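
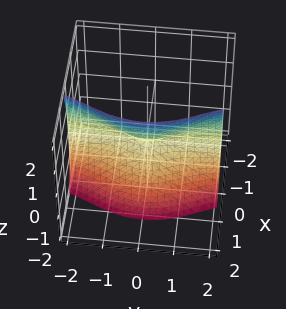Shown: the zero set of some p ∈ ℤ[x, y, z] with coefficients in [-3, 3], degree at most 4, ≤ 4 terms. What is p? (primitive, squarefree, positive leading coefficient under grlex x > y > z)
3*x^3 + 2*x*y^2 - z^2

First, degree: the shape is more complex than any degree-2 surface, so deg p = 3.
Then, from the visible intercepts: it crosses the x-axis at the gridline x = 0; it crosses the z-axis at the gridline z = 0; every point of the y-axis in the box is on the surface.
Finally, solving for integer coefficients yields p as stated.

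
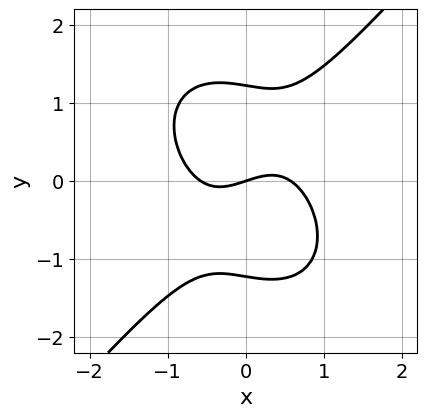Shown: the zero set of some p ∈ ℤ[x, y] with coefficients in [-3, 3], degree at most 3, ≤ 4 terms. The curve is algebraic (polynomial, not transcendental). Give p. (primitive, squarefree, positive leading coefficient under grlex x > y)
3*x^3 - 2*y^3 - x + 3*y

1. deg p = 3. The shape is more complex than any degree-2 curve.
2. From the axis intercepts and sections: it crosses the x-axis at the gridline x = 0; one y-axis crossing is at y = 0.
3. Together with the visible shape, these determine p as stated.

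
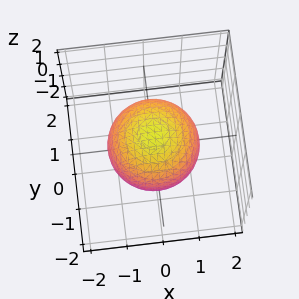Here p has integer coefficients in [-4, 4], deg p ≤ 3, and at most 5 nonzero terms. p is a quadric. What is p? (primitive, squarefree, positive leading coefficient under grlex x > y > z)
(a) Degree: bounded and convex; a quadric, so deg p = 2.
(b) Symmetries: the z ↦ −z reflection is a symmetry, so z appears only in even powers; rotational symmetry about the z-axis ⇒ p depends on x, y only through x² + y².
(c) From the axis intercepts and sections: a circular section at z = 0 has radius between 1 and 2.
(d) The integer polynomial consistent with all of this is the stated p.

2*x^2 + 2*y^2 + 2*z^2 - 3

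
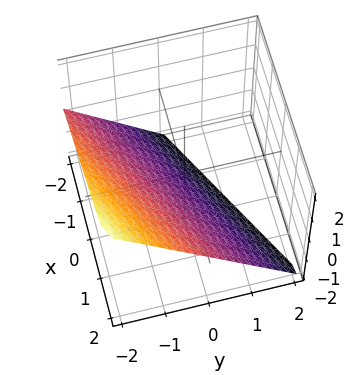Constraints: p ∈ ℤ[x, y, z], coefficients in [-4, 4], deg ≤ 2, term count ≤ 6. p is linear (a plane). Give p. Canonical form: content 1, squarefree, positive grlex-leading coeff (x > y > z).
1. Degree: the surface is flat (a plane), so deg p = 1.
2. Observable constraints: it meets the y-axis at y = -1 (among the integer gridlines); one z-axis crossing is at z = -1.
3. Putting this together gives p. Check: (2, 0, 0) on the x-axis lies on the surface, and p(2, 0, 0) = 0. ✓

x - 2*y - 2*z - 2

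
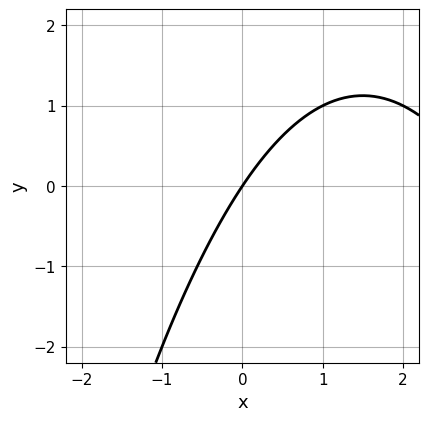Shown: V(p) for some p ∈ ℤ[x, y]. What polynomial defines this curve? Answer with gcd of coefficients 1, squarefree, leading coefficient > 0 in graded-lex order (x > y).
(a) The degree is 2 — no degree-1 curve has this shape.
(b) From the axis intercepts and sections: it crosses the y-axis at the gridline y = 0; it meets the x-axis at x = 0 (among the integer gridlines).
(c) Matching integer coefficients to the picture gives p.

x^2 - 3*x + 2*y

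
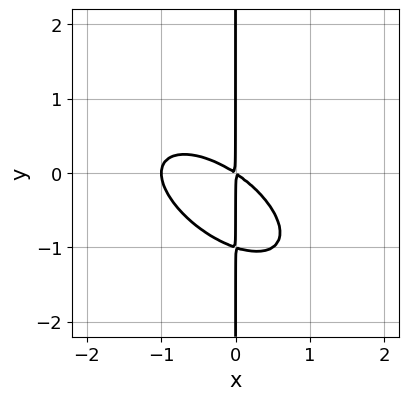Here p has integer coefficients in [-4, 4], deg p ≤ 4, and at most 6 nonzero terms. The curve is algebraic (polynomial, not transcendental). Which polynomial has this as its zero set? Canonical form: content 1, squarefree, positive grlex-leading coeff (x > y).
First, the degree is 3 — a generic line meets the curve in up to 3 points.
Next, reading off the gridlines: the visible y-axis segment lies entirely on the curve; it crosses the x-axis at the gridline x = -1.
Finally, assembling these constraints gives the stated polynomial.

2*x^3 + 3*x^2*y + 3*x*y^2 + 2*x^2 + 3*x*y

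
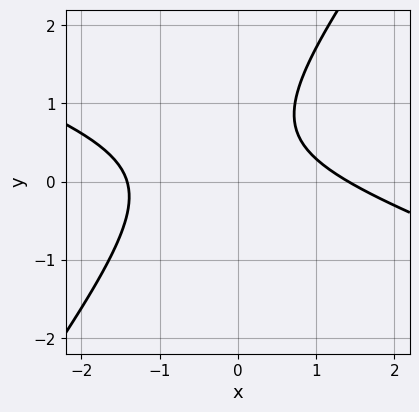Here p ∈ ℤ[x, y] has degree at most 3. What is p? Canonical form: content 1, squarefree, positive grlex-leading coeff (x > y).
deg p = 2.
From the axis intercepts and sections: no y-intercept at any integer in the box.
Together with the visible shape, these determine p as stated.

x^2 + 2*x*y - 2*y^2 + 2*y - 2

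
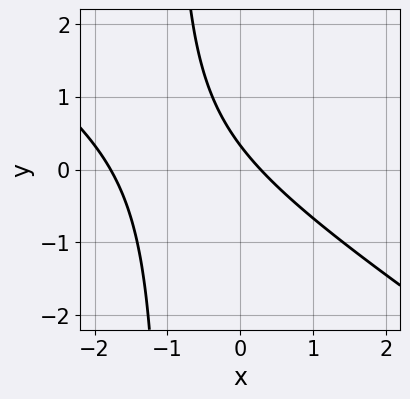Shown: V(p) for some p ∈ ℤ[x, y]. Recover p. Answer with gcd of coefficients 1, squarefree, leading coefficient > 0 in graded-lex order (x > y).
2*x^2 + 3*x*y + 3*x + 3*y - 1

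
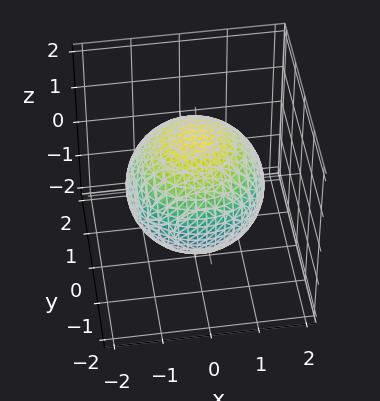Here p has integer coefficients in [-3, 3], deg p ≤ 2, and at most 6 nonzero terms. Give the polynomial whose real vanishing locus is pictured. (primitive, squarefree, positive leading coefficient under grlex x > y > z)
x^2 + y^2 + z^2 - 2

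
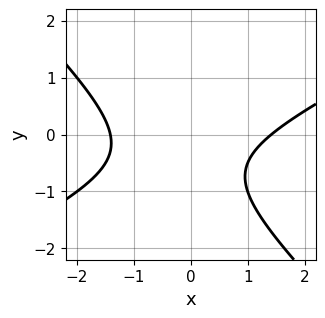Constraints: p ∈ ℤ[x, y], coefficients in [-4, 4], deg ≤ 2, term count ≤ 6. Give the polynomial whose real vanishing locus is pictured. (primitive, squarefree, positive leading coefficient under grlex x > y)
deg p = 2. No degree-1 curve has this shape.
Against the integer gridlines: the curve avoids every integer y-axis point in the box.
Fitting integer coefficients to these (and the overall shape) gives p.

x^2 - x*y - 2*y^2 - 2*y - 2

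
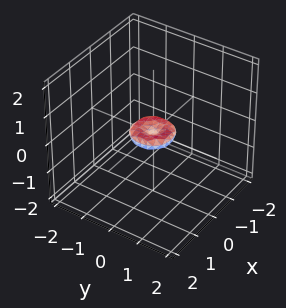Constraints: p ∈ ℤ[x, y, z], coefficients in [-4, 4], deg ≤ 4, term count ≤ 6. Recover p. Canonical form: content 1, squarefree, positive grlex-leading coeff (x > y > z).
2*x^4 + 4*x^2*y^2 + 2*y^4 - x^2 - y^2 + 3*z^2

Degree: no degree-3 surface has this shape, so deg p = 4.
By symmetry, every cross-section ⟂ z is a circle, so x, y appear only via x² + y².
Against the integer gridlines: it meets the x-axis at x = 0 (among the integer gridlines); one z-axis crossing is at z = 0; one y-axis crossing is at y = 0; a circular section at z = 0 has radius between 0 and 1.
Assembling these constraints gives the stated polynomial.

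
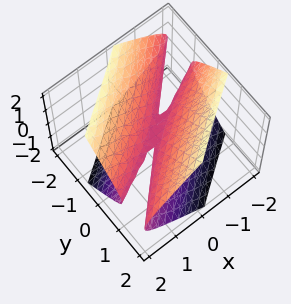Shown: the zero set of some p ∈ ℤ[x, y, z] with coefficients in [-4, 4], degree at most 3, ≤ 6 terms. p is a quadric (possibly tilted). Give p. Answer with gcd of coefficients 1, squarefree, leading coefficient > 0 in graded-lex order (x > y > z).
x^2 - 3*x*y + 2*y^2 - 2*z^2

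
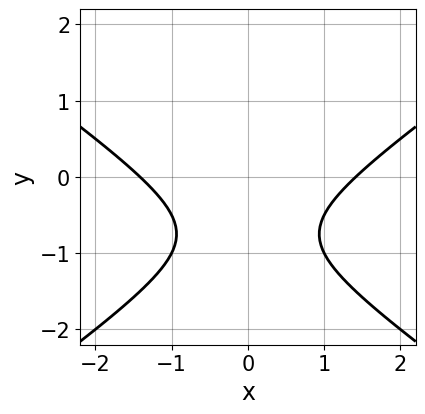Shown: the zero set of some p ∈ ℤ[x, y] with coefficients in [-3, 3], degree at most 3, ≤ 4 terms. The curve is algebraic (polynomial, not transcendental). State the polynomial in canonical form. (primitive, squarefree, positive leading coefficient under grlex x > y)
x^2 - 2*y^2 - 3*y - 2

First, deg p = 2. No degree-1 curve has this shape.
Then, symmetries: the x ↦ −x reflection is a symmetry, so x appears only in even powers.
Then, from the axis intercepts and sections: it misses every integer gridline on the y-axis.
Finally, solving for integer coefficients yields p as stated.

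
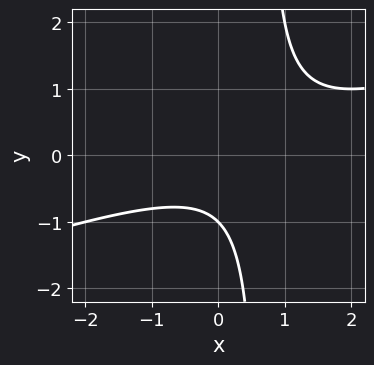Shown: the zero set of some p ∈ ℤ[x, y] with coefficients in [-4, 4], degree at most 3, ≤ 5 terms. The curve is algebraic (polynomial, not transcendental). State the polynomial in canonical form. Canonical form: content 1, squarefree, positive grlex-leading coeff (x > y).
x^2 - 3*x*y - x + 2*y + 2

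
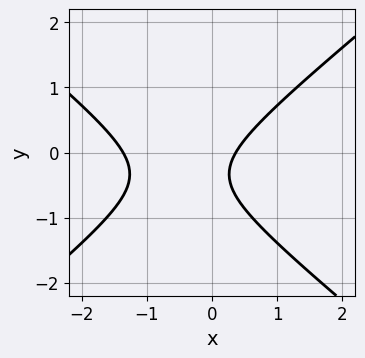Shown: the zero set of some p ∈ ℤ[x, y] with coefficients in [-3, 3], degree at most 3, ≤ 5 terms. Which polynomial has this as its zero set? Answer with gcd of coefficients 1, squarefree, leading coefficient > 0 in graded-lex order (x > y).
2*x^2 - 3*y^2 + 2*x - 2*y - 1

(a) deg p = 2.
(b) From the visible intercepts: no y-intercept at any integer in the box.
(c) Matching integer coefficients to the picture gives p.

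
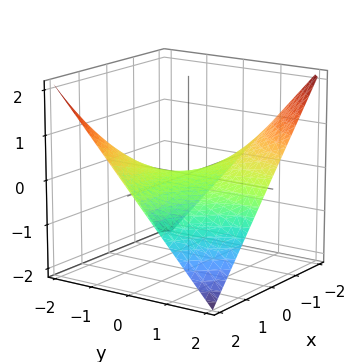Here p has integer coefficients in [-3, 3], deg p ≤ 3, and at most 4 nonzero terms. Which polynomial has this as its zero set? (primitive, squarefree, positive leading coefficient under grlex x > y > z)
(a) deg p = 2. A saddle surface; a quadric.
(b) From the axis intercepts and sections: the visible y-axis segment lies entirely on the surface; the visible x-axis segment lies entirely on the surface.
(c) The integer polynomial consistent with all of this is the stated p.

x*y + 2*z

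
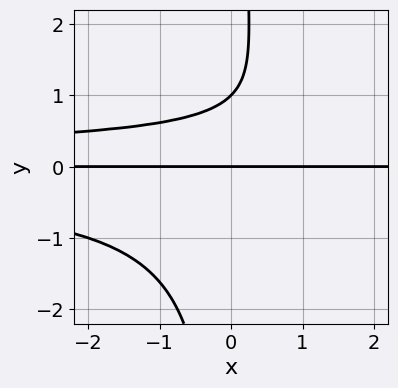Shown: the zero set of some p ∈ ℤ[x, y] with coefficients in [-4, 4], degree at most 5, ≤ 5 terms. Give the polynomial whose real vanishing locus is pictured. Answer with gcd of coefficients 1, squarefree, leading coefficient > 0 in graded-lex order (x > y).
x*y^3 - y^2 + y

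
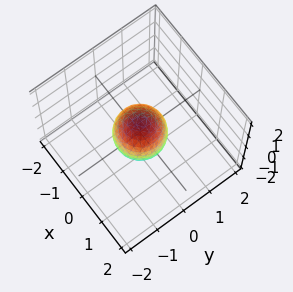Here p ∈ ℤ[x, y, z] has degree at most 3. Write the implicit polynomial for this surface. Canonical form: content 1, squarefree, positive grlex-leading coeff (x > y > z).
1. Degree: a generic line meets the surface in up to 2 points, so deg p = 2.
2. Symmetries: the z-axis is an axis of rotation, so x and y enter only as x² + y².
3. Checking where it meets the axes: a circular section at z = 0 has radius between 0 and 1; the z-axis gridline crossings are at z ∈ {-1, 1}.
4. Fitting integer coefficients to these (and the overall shape) gives p.

3*x^2 + 3*y^2 + 2*z^2 - 2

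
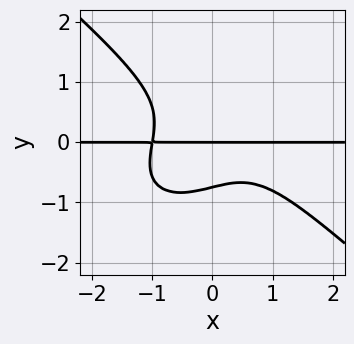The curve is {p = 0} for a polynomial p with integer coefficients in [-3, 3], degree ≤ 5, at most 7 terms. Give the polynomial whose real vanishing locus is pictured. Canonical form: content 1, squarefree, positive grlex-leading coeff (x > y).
2*x^3*y + 3*y^4 + 2*x*y^2 + y^2 + 2*y

The degree is 4 — the shape is more complex than any degree-3 curve.
From the axis intercepts and sections: every point of the x-axis in the box is on the curve; one y-axis crossing is at y = 0.
These observations pin down the coefficients.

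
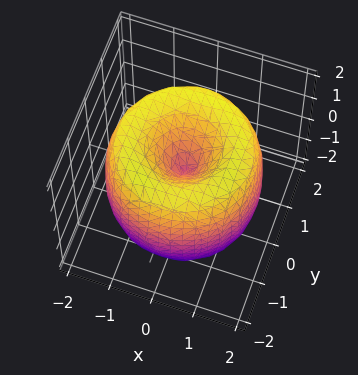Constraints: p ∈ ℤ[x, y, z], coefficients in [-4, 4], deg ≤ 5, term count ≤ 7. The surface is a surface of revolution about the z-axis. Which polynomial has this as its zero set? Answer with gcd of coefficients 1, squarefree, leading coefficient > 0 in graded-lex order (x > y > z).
x^4 + 2*x^2*y^2 + y^4 - 3*x^2 - 3*y^2 + z^2

First, deg p = 4. No degree-3 surface has this shape.
Next, by symmetry, every cross-section ⟂ z is a circle, so x, y appear only via x² + y².
Next, checking where it meets the axes: one x-axis crossing is at x = 0; it meets the y-axis at y = 0 (among the integer gridlines).
Finally, solving for integer coefficients yields p as stated.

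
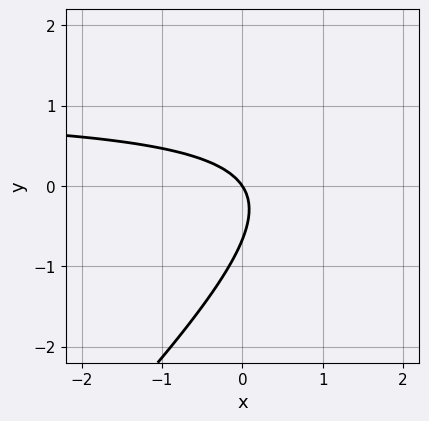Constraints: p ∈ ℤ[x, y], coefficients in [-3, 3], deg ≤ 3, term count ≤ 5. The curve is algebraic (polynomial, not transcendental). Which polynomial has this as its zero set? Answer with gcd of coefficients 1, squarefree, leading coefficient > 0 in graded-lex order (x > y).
3*x*y - 3*y^2 - 3*x - 2*y

(a) Degree: the shape is more complex than any degree-1 curve, so deg p = 2.
(b) Reading off the gridlines: it crosses the x-axis at the gridline x = 0; one y-axis crossing is at y = 0.
(c) Assembling these constraints gives the stated polynomial.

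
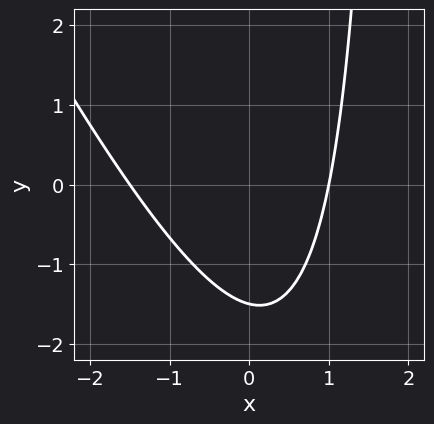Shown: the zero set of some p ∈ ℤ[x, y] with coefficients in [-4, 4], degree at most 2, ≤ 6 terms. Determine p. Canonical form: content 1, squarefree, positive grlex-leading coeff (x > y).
2*x^2 + x*y + x - 2*y - 3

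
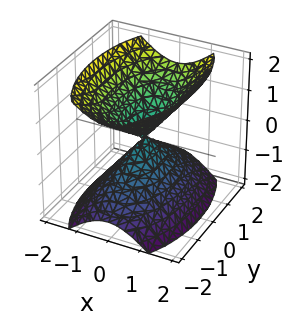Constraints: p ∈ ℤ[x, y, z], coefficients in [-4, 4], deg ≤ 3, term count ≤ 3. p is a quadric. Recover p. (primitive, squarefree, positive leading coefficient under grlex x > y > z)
1. There are 2 components. Treating them together as one polynomial.
2. The degree is 2 — two nappes meeting at a single point; a quadric.
3. Symmetries: the y ↦ −y reflection is a symmetry, so y appears only in even powers; it's symmetric under x → −x, forcing even powers of x; it's symmetric under z → −z, forcing even powers of z.
4. From the axis intercepts and sections: it meets the z-axis at z = 0 (among the integer gridlines); it crosses the y-axis at the gridline y = 0; it crosses the x-axis at the gridline x = 0.
5. The integer polynomial consistent with all of this is the stated p.

3*x^2 + y^2 - 2*z^2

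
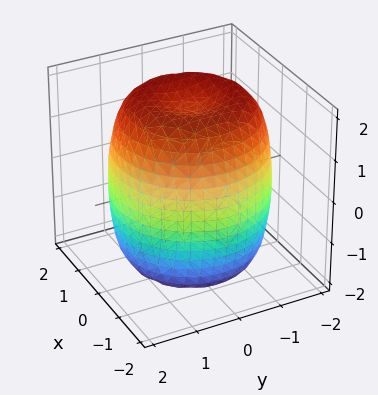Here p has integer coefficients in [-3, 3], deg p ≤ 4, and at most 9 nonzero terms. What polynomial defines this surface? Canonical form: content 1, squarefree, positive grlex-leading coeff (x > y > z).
1. Degree: the shape is more complex than any degree-3 surface, so deg p = 4.
2. Symmetries: rotational symmetry about the z-axis ⇒ p depends on x, y only through x² + y².
3. Reading off the gridlines: a circular section at z = 1 has radius between 1 and 2.
4. Together with the visible shape, these determine p as stated.

x^4 + 2*x^2*y^2 + y^4 - 2*x^2 - 2*y^2 + z^2 - 3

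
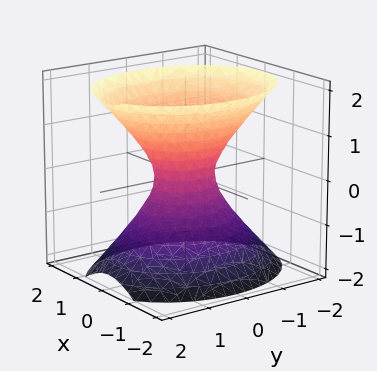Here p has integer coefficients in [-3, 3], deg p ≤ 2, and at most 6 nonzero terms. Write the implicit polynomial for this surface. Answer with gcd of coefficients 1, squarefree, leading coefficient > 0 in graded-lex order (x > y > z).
1. deg p = 2. An hourglass — one-sheet hyperboloid; a quadric.
2. Symmetries: mirror symmetry z ↦ −z ⇒ only even powers of z; the y ↦ −y reflection is a symmetry, so y appears only in even powers; mirror symmetry x ↦ −x ⇒ only even powers of x.
3. From the visible intercepts: no z-intercept at any integer in the box.
4. Fitting integer coefficients to these (and the overall shape) gives p.

3*x^2 + 2*y^2 - 2*z^2 - 1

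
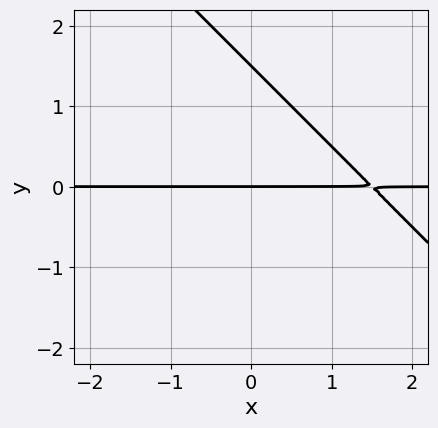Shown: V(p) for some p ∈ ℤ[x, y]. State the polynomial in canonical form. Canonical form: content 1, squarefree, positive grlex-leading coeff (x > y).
2*x*y + 2*y^2 - 3*y

1. deg p = 2. A generic line meets the curve in up to 2 points.
2. From the axis intercepts and sections: it meets the y-axis at y = 0 (among the integer gridlines); the visible x-axis segment lies entirely on the curve.
3. Putting this together gives p.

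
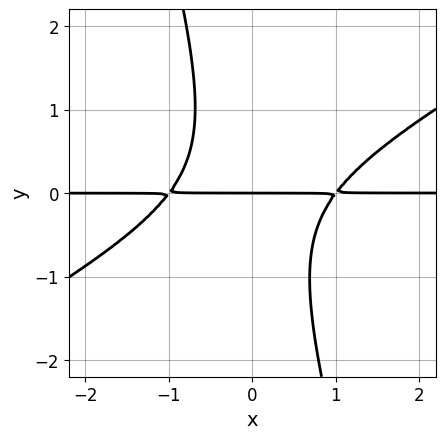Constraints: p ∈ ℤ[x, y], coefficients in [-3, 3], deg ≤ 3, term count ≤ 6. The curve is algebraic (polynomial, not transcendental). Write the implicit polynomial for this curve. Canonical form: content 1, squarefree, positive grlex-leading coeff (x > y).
(a) deg p = 3. A generic line meets the curve in up to 3 points.
(b) Against the integer gridlines: it meets the y-axis at y = 0 (among the integer gridlines); the visible x-axis segment lies entirely on the curve.
(c) Putting this together gives p.

2*x^2*y - 3*x*y^2 - y^3 - 2*y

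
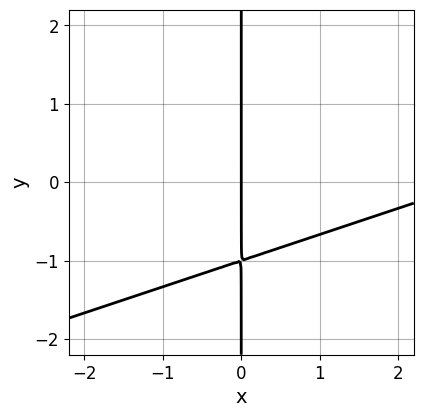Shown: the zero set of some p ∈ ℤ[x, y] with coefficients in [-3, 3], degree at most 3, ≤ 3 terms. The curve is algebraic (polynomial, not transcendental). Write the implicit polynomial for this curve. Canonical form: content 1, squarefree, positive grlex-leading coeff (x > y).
x^2 - 3*x*y - 3*x

deg p = 2. No degree-1 curve has this shape.
Against the integer gridlines: it crosses the x-axis at the gridline x = 0; the visible y-axis segment lies entirely on the curve.
The integer polynomial consistent with all of this is the stated p.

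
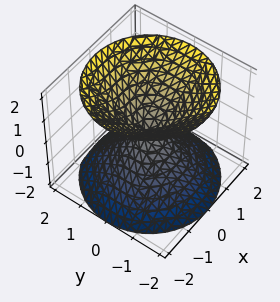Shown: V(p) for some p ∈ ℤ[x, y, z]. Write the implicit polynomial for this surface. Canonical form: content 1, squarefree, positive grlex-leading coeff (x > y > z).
x^2 + y^2 - z^2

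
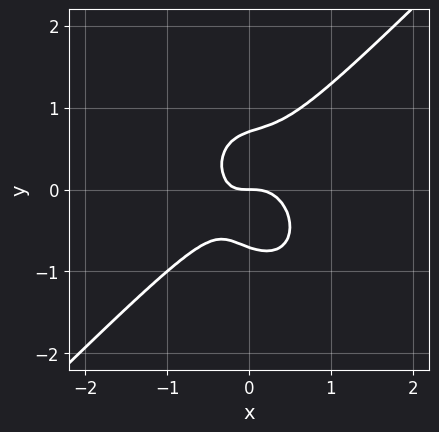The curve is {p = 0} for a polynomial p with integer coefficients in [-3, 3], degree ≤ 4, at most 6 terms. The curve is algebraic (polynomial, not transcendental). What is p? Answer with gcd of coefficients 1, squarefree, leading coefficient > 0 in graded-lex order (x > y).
3*x^3 - x^2*y - 2*y^3 + x*y + y

deg p = 3. The shape is more complex than any degree-2 curve.
From the visible intercepts: it crosses the x-axis at the gridline x = 0; it meets the y-axis at y = 0 (among the integer gridlines).
Assembling these constraints gives the stated polynomial.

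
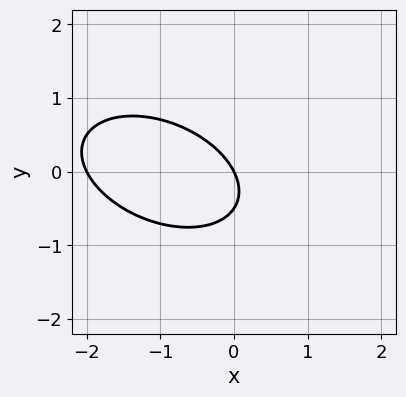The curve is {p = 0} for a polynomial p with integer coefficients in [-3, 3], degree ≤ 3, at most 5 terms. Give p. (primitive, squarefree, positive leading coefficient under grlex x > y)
x^2 + x*y + 2*y^2 + 2*x + y

deg p = 2. The shape is more complex than any degree-1 curve.
Against the integer gridlines: it crosses the y-axis at the gridline y = 0; the x-axis gridline crossings are at x ∈ {-2, 0}.
Putting this together gives p.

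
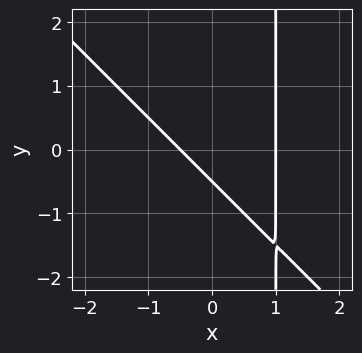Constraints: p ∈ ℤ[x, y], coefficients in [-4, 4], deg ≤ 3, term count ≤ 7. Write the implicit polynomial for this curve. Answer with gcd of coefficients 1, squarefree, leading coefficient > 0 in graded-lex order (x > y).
1. Degree: the shape is more complex than any degree-1 curve, so deg p = 2.
2. Against the integer gridlines: one x-axis crossing is at x = 1.
3. Together with the visible shape, these determine p as stated.

2*x^2 + 2*x*y - x - 2*y - 1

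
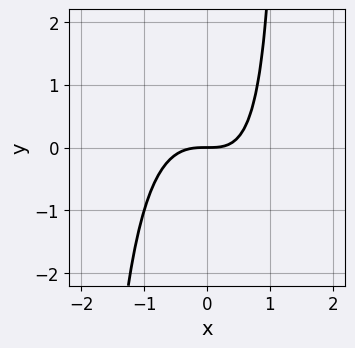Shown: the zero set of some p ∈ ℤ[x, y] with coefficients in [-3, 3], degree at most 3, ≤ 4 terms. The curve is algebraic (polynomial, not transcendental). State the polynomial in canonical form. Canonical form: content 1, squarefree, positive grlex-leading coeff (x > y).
3*x^3 + x^2*y + x*y - 3*y

deg p = 3. No degree-2 curve has this shape.
Against the integer gridlines: it meets the y-axis at y = 0 (among the integer gridlines); one x-axis crossing is at x = 0.
Assembling these constraints gives the stated polynomial.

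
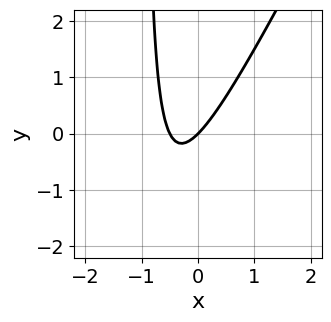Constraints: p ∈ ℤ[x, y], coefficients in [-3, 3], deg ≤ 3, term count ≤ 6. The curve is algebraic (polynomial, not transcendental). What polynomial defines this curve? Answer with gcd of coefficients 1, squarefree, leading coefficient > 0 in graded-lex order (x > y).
2*x^2 - x*y + x - y

(a) The degree is 2 — the shape is more complex than any degree-1 curve.
(b) Reading off the gridlines: it meets the y-axis at y = 0 (among the integer gridlines); it crosses the x-axis at the gridline x = 0.
(c) These observations pin down the coefficients.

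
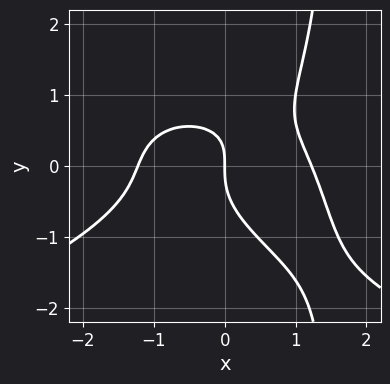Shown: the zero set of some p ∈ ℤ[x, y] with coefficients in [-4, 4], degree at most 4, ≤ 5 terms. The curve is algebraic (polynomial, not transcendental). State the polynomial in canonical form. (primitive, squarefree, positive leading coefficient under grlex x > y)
2*x*y^3 + 2*x^3 - 3*y^3 + 2*x*y - 3*x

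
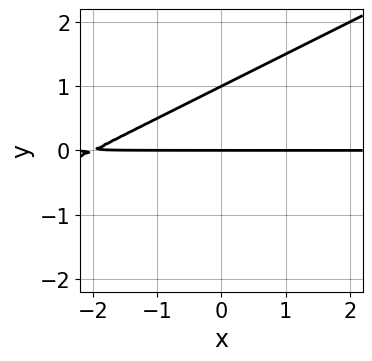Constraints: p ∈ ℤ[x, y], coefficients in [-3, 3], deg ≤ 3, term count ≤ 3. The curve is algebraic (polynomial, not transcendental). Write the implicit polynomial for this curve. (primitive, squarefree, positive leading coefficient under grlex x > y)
deg p = 2. A generic line meets the curve in up to 2 points.
From the visible intercepts: the visible x-axis segment lies entirely on the curve; the y-axis gridline crossings are at y ∈ {0, 1}.
Solving for integer coefficients yields p as stated.

x*y - 2*y^2 + 2*y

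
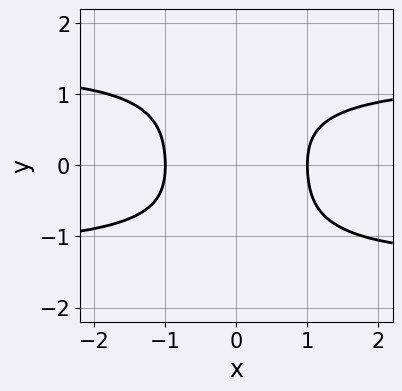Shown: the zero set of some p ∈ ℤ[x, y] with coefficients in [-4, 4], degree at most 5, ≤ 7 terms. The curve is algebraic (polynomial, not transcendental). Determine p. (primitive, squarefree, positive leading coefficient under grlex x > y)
2*x^2*y^2 + x*y^3 + 2*y^4 - 3*x^2 + 3

First, degree: the shape is more complex than any degree-3 curve, so deg p = 4.
Next, observable constraints: the x-axis gridline crossings are at x ∈ {-1, 1}; the curve avoids every integer y-axis point in the box.
Finally, together with the visible shape, these determine p as stated.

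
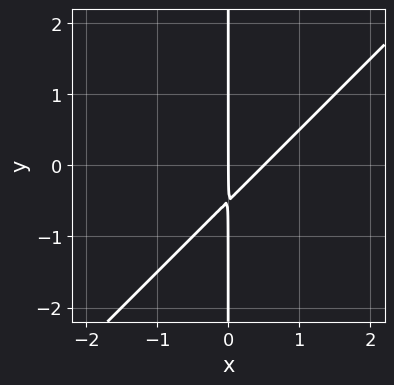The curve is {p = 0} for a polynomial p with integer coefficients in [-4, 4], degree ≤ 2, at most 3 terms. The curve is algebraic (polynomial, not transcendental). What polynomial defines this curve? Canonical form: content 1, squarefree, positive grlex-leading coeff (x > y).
(a) The degree is 2 — the shape is more complex than any degree-1 curve.
(b) Checking where it meets the axes: one x-axis crossing is at x = 0; every point of the y-axis in the box is on the curve.
(c) Putting this together gives p.

2*x^2 - 2*x*y - x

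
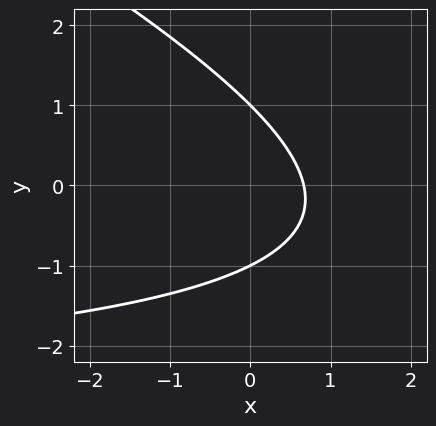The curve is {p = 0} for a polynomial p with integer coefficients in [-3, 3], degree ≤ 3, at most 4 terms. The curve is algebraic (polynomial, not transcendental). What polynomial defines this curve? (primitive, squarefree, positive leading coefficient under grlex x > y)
x*y + 2*y^2 + 3*x - 2

(a) The degree is 2 — no degree-1 curve has this shape.
(b) Observable constraints: the y-axis gridline crossings are at y ∈ {-1, 1}.
(c) The integer polynomial consistent with all of this is the stated p.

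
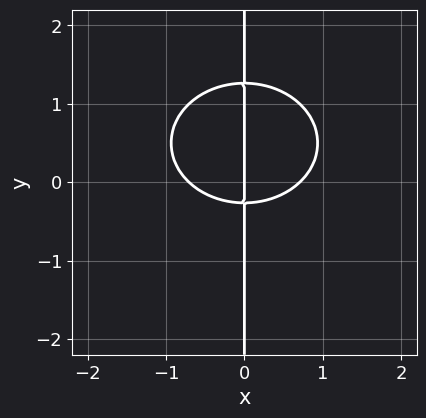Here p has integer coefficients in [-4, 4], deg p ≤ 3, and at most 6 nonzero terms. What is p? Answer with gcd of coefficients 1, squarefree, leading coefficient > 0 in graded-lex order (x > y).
2*x^3 + 3*x*y^2 - 3*x*y - x

Degree: the shape is more complex than any degree-2 curve, so deg p = 3.
From the visible intercepts: it crosses the x-axis at the gridline x = 0; the visible y-axis segment lies entirely on the curve.
Solving for integer coefficients yields p as stated.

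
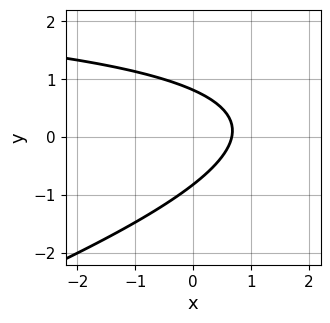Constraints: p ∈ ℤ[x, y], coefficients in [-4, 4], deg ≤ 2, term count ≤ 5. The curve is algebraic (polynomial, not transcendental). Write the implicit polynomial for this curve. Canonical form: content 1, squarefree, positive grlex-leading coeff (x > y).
deg p = 2. A generic line meets the curve in up to 2 points.
Putting this together gives p.

x*y - 3*y^2 - 3*x + 2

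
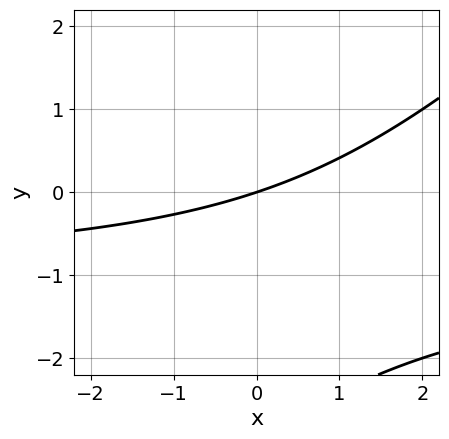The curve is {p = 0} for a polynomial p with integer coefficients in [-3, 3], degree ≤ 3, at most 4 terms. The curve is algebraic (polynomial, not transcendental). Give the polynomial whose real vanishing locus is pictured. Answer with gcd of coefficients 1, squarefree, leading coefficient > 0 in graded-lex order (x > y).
First, degree: the shape is more complex than any degree-1 curve, so deg p = 2.
Then, against the integer gridlines: it crosses the y-axis at the gridline y = 0; one x-axis crossing is at x = 0.
Finally, the integer polynomial consistent with all of this is the stated p.

x*y - y^2 + x - 3*y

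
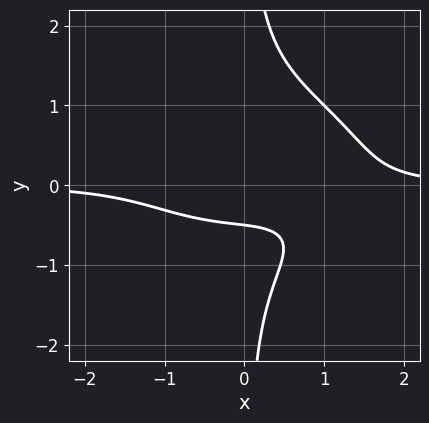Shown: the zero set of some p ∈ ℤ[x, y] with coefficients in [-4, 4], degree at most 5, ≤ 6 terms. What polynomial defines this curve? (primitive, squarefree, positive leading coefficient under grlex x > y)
x^3*y + 2*x*y^3 - 2*y - 1

The degree is 4 — the shape is more complex than any degree-3 curve.
Observable constraints: it misses every integer gridline on the x-axis.
Matching integer coefficients to the picture gives p.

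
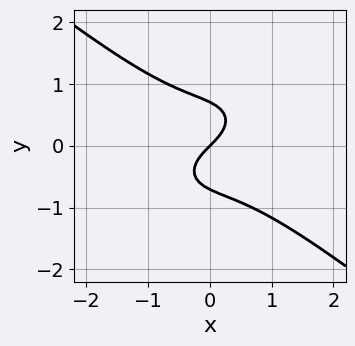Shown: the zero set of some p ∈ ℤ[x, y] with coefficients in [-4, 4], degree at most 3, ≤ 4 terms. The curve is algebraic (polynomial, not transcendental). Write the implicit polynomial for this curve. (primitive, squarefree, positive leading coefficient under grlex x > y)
The degree is 3 — no degree-2 curve has this shape.
From the visible intercepts: it crosses the y-axis at the gridline y = 0; it crosses the x-axis at the gridline x = 0.
Putting this together gives p.

x^3 + 2*y^3 + x - y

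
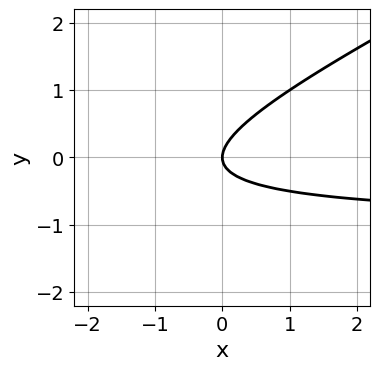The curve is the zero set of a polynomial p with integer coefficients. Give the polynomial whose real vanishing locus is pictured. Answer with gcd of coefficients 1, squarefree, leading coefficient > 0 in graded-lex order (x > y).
x*y - 2*y^2 + x

1. The degree is 2 — a generic line meets the curve in up to 2 points.
2. Observable constraints: it meets the x-axis at x = 0 (among the integer gridlines); it meets the y-axis at y = 0 (among the integer gridlines).
3. Solving for integer coefficients yields p as stated.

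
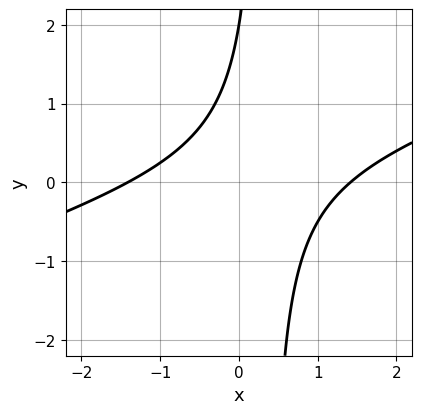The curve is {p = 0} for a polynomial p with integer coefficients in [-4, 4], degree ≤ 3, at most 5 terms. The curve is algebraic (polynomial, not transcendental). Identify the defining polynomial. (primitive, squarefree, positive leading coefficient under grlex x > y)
x^2 - 3*x*y + y - 2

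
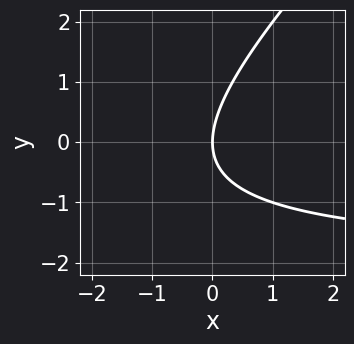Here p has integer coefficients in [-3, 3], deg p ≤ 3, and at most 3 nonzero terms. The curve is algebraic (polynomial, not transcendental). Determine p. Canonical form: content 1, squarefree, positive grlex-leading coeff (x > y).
First, the degree is 2 — the shape is more complex than any degree-1 curve.
Then, observable constraints: one y-axis crossing is at y = 0; it meets the x-axis at x = 0 (among the integer gridlines).
Finally, together with the visible shape, these determine p as stated.

x*y - y^2 + 2*x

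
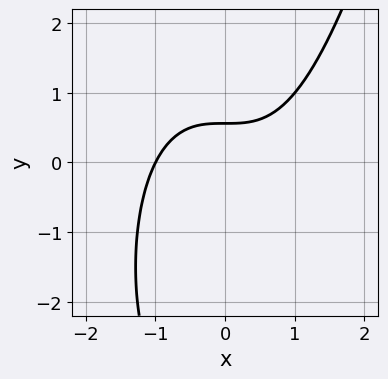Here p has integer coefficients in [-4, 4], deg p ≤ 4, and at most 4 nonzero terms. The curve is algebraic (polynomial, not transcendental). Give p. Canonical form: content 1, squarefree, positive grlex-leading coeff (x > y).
2*x^3 - y^2 - 3*y + 2

deg p = 3.
Reading off the gridlines: it crosses the x-axis at the gridline x = -1.
Solving for integer coefficients yields p as stated.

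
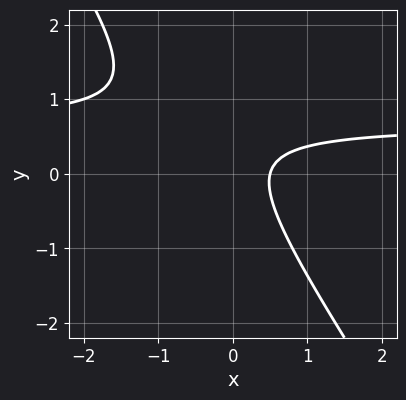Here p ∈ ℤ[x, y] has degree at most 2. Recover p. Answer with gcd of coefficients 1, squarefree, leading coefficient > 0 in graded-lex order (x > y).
3*x*y + 2*y^2 - 2*x - y + 1

First, degree: a generic line meets the curve in up to 2 points, so deg p = 2.
Next, reading off the gridlines: no y-intercept at any integer in the box.
Finally, these observations pin down the coefficients.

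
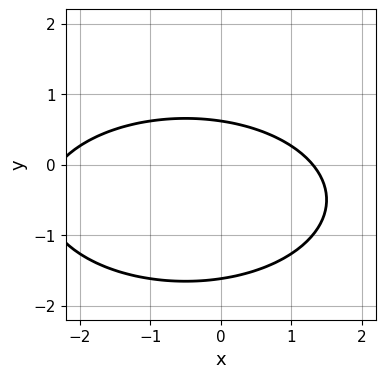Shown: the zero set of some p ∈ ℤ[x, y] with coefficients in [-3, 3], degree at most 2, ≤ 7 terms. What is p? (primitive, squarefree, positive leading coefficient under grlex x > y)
x^2 + 3*y^2 + x + 3*y - 3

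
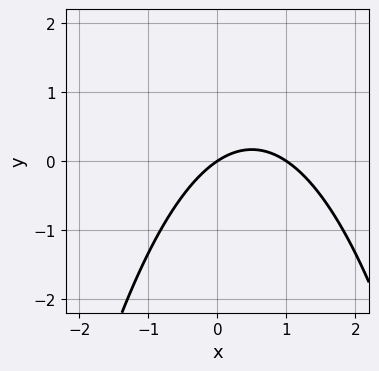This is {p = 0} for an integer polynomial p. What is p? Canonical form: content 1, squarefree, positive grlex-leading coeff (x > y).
1. Degree: the shape is more complex than any degree-1 curve, so deg p = 2.
2. From the visible intercepts: it meets the y-axis at y = 0 (among the integer gridlines); among the integer gridlines, it crosses the x-axis at x ∈ {0, 1}.
3. Fitting integer coefficients to these (and the overall shape) gives p.

2*x^2 - 2*x + 3*y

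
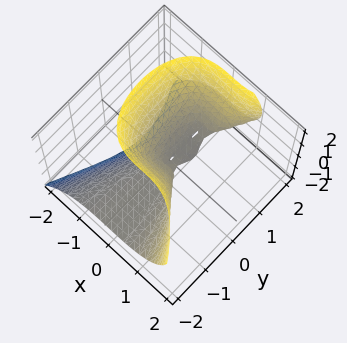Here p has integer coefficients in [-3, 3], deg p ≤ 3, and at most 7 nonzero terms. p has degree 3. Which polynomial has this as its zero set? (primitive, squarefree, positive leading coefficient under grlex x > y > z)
3*x^3 - 2*y^2*z - x^2 + 2*y*z + 2*z^2

(a) Degree: the shape is more complex than any degree-2 surface, so deg p = 3.
(b) Reading off the gridlines: it meets the z-axis at z = 0 (among the integer gridlines); it meets the x-axis at x = 0 (among the integer gridlines); the visible y-axis segment lies entirely on the surface.
(c) Fitting integer coefficients to these (and the overall shape) gives p.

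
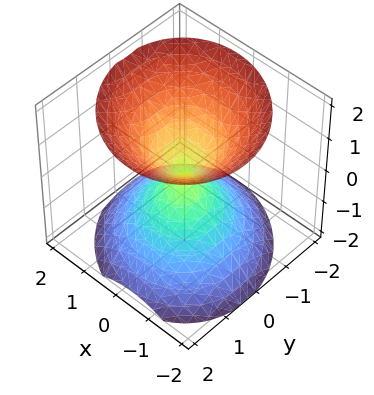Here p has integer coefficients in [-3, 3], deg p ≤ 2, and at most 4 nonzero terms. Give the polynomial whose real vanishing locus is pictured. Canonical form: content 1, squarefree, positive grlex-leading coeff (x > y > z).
3*x^2 + x*y + 3*y^2 - 3*z^2

I count 2 distinct pieces. Treating them together as one polynomial.
Degree: no degree-1 surface has this shape, so deg p = 2.
From the visible intercepts: it meets the y-axis at y = 0 (among the integer gridlines); one z-axis crossing is at z = 0; it crosses the x-axis at the gridline x = 0.
Solving for integer coefficients yields p as stated.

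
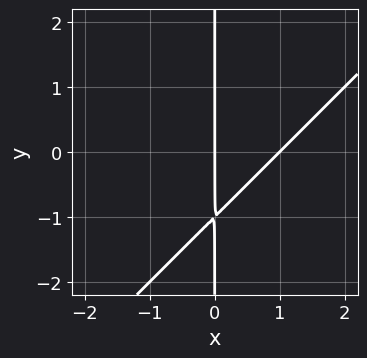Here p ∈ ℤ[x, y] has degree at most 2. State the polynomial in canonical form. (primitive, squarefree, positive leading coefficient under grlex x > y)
x^2 - x*y - x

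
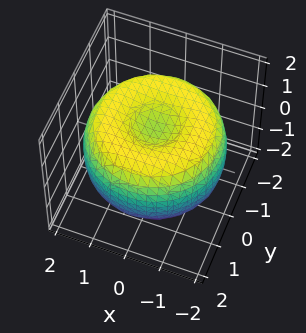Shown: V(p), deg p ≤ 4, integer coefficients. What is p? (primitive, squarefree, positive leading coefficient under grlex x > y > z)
First, deg p = 4.
Then, symmetry: every cross-section ⟂ z is a circle, so x, y appear only via x² + y².
Then, reading off the gridlines: a circular section at z = -1 has radius between 0 and 1.
Finally, together with the visible shape, these determine p as stated.

x^4 + 2*x^2*y^2 + y^4 - 3*x^2 - 3*y^2 + 3*z^2 - 2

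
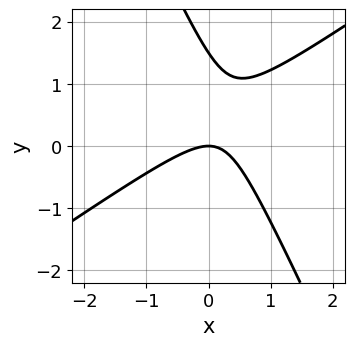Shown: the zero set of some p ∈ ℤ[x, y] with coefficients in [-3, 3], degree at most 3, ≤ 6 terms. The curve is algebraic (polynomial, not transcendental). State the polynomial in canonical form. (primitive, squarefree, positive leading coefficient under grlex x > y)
3*x^2 - 3*x*y - 2*y^2 + 3*y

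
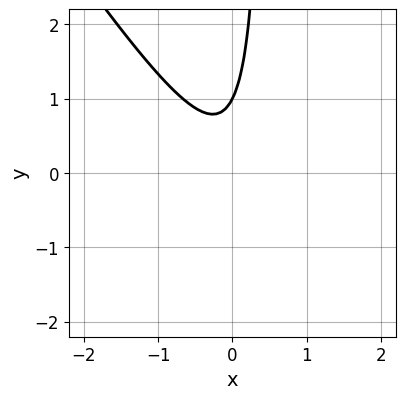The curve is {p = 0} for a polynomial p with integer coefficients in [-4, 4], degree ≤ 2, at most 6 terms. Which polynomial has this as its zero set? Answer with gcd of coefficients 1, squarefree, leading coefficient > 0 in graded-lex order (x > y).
3*x^2 + 2*x*y - y + 1

First, degree: no degree-1 curve has this shape, so deg p = 2.
Next, against the integer gridlines: it crosses the y-axis at the gridline y = 1; the curve avoids every integer x-axis point in the box.
Finally, together with the visible shape, these determine p as stated.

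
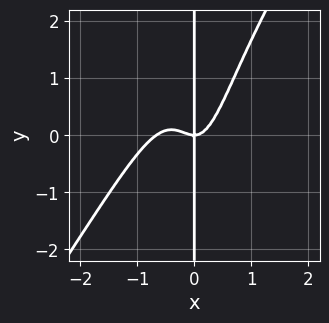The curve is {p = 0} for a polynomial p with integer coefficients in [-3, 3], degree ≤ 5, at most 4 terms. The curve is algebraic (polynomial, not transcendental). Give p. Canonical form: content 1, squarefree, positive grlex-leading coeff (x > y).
3*x^4 - 2*x^3*y + 2*x^3 - x*y

deg p = 4. A generic line meets the curve in up to 4 points.
Against the integer gridlines: it crosses the x-axis at the gridline x = 0; every point of the y-axis in the box is on the curve.
These observations pin down the coefficients.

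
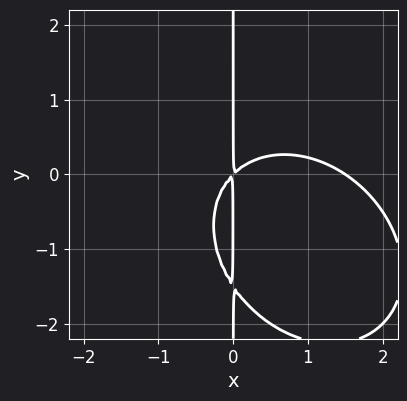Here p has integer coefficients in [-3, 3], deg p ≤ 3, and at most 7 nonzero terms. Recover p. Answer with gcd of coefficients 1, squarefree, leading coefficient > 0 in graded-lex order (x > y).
1. deg p = 3. No degree-2 curve has this shape.
2. Observable constraints: the visible y-axis segment lies entirely on the curve.
3. Putting this together gives p.

2*x^3 + x^2*y + 2*x*y^2 - 3*x^2 + 3*x*y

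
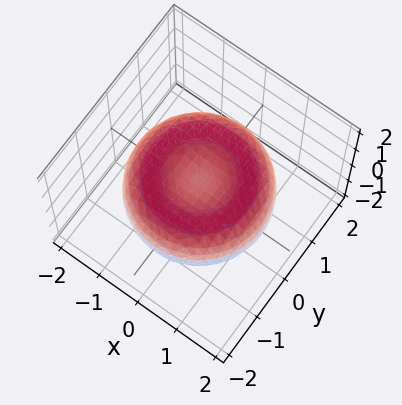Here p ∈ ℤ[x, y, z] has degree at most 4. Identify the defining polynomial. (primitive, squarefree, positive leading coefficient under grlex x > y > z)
deg p = 4. No degree-3 surface has this shape.
By symmetry, the z-axis is an axis of rotation, so x and y enter only as x² + y².
Observable constraints: a circular section at z = 0 has radius between 1 and 2.
Together with the visible shape, these determine p as stated.

x^4 + 2*x^2*y^2 + y^4 - 2*x^2 - 2*y^2 + 3*z^2 - 1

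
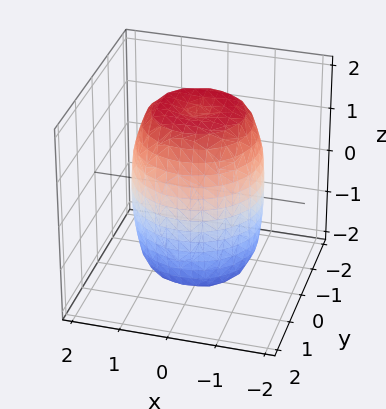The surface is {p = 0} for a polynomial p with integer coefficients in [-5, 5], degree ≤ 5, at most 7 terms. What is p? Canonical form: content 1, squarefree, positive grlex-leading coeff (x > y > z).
2*x^4 + 4*x^2*y^2 + 2*y^4 - 2*x^2 - 2*y^2 + z^2 - 3

(a) deg p = 4. No degree-3 surface has this shape.
(b) Symmetries: rotational symmetry about the z-axis ⇒ p depends on x, y only through x² + y².
(c) Checking where it meets the axes: a circular section at z = -1 has radius between 1 and 2.
(d) Matching integer coefficients to the picture gives p.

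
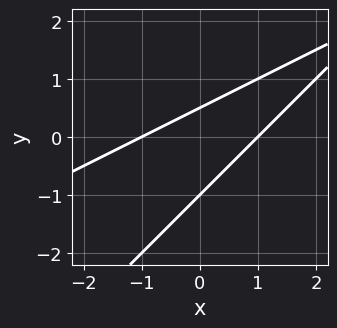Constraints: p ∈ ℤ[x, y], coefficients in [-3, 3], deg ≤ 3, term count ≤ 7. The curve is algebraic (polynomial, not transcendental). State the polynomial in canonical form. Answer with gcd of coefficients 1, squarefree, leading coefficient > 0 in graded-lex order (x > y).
(a) The degree is 2 — a generic line meets the curve in up to 2 points.
(b) From the visible intercepts: the x-axis gridline crossings are at x ∈ {-1, 1}; it meets the y-axis at y = -1 (among the integer gridlines).
(c) Fitting integer coefficients to these (and the overall shape) gives p.

x^2 - 3*x*y + 2*y^2 + y - 1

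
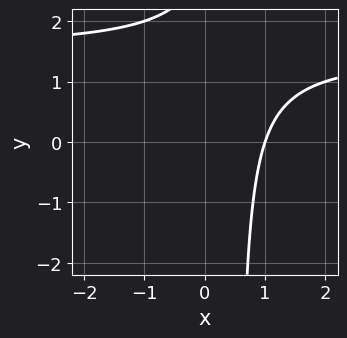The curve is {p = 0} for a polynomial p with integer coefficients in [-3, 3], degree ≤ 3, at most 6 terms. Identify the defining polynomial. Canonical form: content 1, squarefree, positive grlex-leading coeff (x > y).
2*x*y - 3*x - y + 3

(a) The degree is 2 — the shape is more complex than any degree-1 curve.
(b) Against the integer gridlines: one x-axis crossing is at x = 1; it misses every integer gridline on the y-axis.
(c) Putting this together gives p.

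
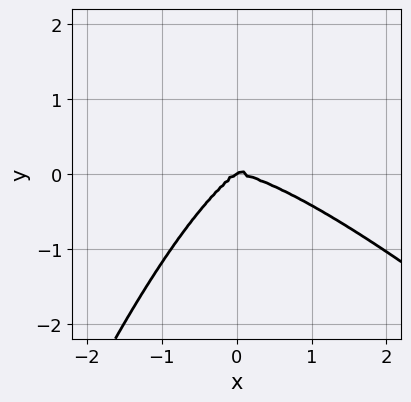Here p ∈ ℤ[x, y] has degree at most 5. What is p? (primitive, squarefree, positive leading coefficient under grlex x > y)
x^4 + x^3*y - 2*x*y^2 + 3*y^3

The degree is 4 — the shape is more complex than any degree-3 curve.
Checking where it meets the axes: it crosses the y-axis at the gridline y = 0; it crosses the x-axis at the gridline x = 0.
Matching integer coefficients to the picture gives p.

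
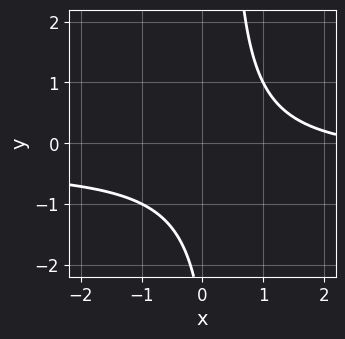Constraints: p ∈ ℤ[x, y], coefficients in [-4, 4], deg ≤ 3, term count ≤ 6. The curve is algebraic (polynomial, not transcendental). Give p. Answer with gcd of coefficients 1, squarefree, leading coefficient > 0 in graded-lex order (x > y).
(a) Degree: a generic line meets the curve in up to 2 points, so deg p = 2.
(b) Checking where it meets the axes: no x-intercept at any integer in the box; the curve avoids every integer y-axis point in the box.
(c) Together with the visible shape, these determine p as stated.

3*x*y + x - y - 3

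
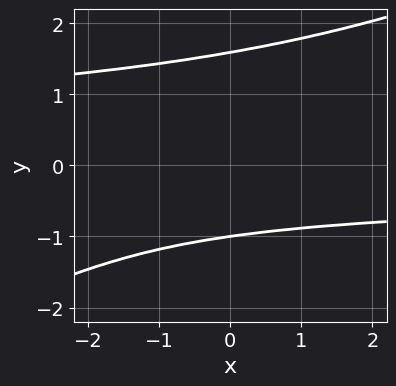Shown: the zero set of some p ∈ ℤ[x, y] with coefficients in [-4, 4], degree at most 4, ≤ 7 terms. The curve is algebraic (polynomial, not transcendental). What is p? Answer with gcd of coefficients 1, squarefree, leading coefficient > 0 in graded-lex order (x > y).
Degree: no degree-3 curve has this shape, so deg p = 4.
Checking where it meets the axes: one y-axis crossing is at y = -1; no x-intercept at any integer in the box.
Together with the visible shape, these determine p as stated.

x*y^3 - 2*y^4 + 2*y^2 + 3*y + 3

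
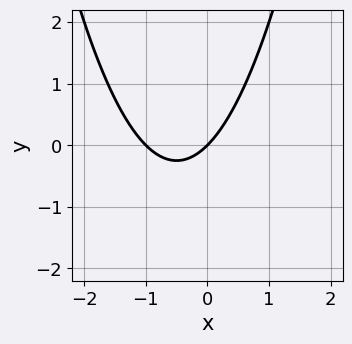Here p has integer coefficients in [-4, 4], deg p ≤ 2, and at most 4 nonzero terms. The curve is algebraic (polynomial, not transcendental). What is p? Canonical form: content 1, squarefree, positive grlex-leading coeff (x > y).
x^2 + x - y

Degree: a generic line meets the curve in up to 2 points, so deg p = 2.
Against the integer gridlines: one y-axis crossing is at y = 0; the x-axis gridline crossings are at x ∈ {-1, 0}.
These observations pin down the coefficients.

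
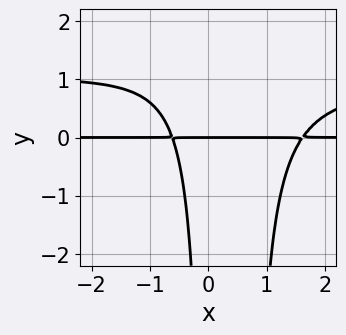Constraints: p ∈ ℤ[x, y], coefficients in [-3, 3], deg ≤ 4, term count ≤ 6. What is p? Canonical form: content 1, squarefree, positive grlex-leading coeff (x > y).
First, degree: the shape is more complex than any degree-3 curve, so deg p = 4.
Next, from the axis intercepts and sections: it meets the y-axis at y = 0 (among the integer gridlines); every point of the x-axis in the box is on the curve.
Finally, putting this together gives p.

3*x^2*y^2 - 3*x^2*y - 2*x*y^2 + 3*x*y + 3*y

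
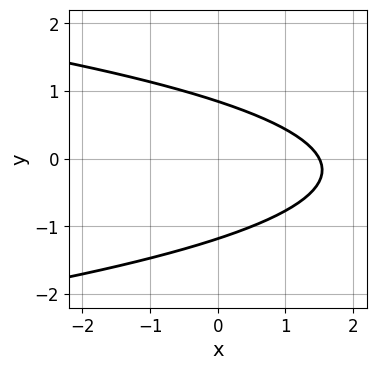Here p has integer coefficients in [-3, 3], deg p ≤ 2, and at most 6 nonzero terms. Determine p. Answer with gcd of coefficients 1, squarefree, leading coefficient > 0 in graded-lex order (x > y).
1. Degree: the shape is more complex than any degree-1 curve, so deg p = 2.
2. Matching integer coefficients to the picture gives p.

3*y^2 + 2*x + y - 3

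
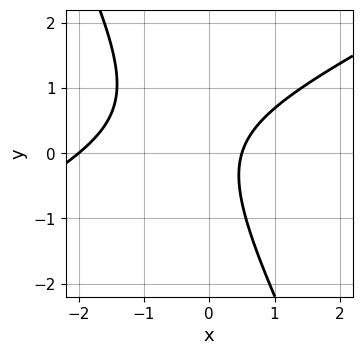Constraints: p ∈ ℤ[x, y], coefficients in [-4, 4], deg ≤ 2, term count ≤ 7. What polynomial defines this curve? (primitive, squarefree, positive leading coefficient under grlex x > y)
1. Degree: no degree-1 curve has this shape, so deg p = 2.
2. From the visible intercepts: it crosses the x-axis at the gridline x = -2; no y-intercept at any integer in the box.
3. Assembling these constraints gives the stated polynomial.

2*x^2 - 3*x*y - 2*y^2 + 3*x - 2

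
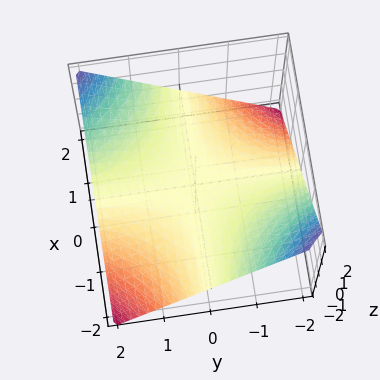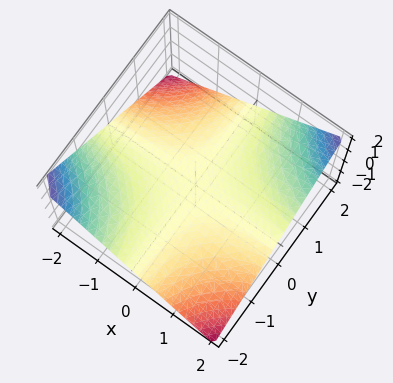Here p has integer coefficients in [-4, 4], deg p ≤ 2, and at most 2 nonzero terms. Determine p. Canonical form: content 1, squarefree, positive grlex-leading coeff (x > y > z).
x*y - 2*z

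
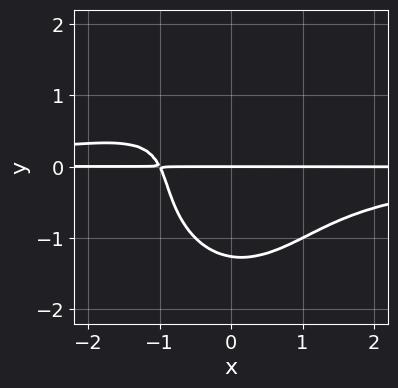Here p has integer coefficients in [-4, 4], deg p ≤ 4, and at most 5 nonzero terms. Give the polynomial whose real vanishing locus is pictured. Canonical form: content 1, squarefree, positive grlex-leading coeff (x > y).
First, degree: no degree-3 curve has this shape, so deg p = 4.
Next, against the integer gridlines: one y-axis crossing is at y = 0; the visible x-axis segment lies entirely on the curve.
Finally, the integer polynomial consistent with all of this is the stated p.

2*x^2*y^2 + y^4 + x*y^2 + 2*x*y + 2*y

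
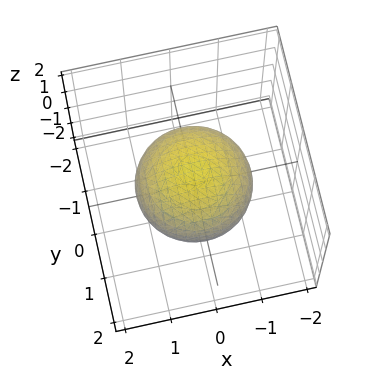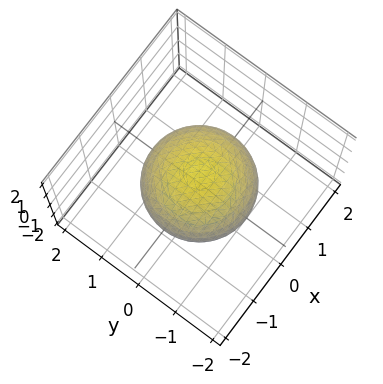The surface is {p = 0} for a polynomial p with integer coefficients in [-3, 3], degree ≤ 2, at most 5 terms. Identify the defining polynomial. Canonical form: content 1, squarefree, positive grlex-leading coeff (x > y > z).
First, degree: no degree-1 surface has this shape, so deg p = 2.
Next, symmetries: every cross-section ⟂ z is a circle, so x, y appear only via x² + y².
Then, checking where it meets the axes: among the integer gridlines, it crosses the z-axis at z ∈ {-1, 1}; a circular section at z = 0 has radius between 1 and 2.
Finally, solving for integer coefficients yields p as stated.

2*x^2 + 2*y^2 + 3*z^2 - 3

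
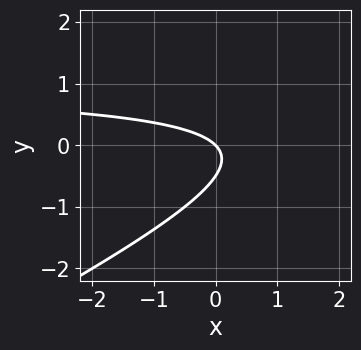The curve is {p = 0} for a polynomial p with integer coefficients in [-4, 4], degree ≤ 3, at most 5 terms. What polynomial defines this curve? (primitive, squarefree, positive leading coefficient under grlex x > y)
First, deg p = 2. The shape is more complex than any degree-1 curve.
Then, observable constraints: one x-axis crossing is at x = 0; one y-axis crossing is at y = 0.
Finally, putting this together gives p.

x*y - 2*y^2 - x - y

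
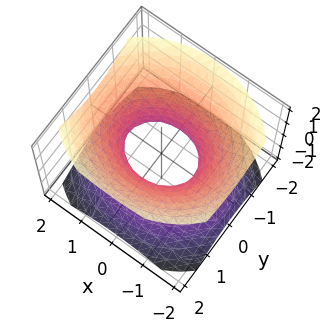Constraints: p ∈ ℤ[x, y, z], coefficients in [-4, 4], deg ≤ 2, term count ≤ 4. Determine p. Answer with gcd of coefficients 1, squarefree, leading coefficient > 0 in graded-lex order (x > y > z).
2*x^2 + 3*y^2 - 3*z^2 - 2

Degree: an hourglass — one-sheet hyperboloid; a quadric, so deg p = 2.
Symmetries: mirror symmetry y ↦ −y ⇒ only even powers of y; it's symmetric under z → −z, forcing even powers of z; mirror symmetry x ↦ −x ⇒ only even powers of x.
From the visible intercepts: the x-axis gridline crossings are at x ∈ {-1, 1}; no z-intercept at any integer in the box.
Solving for integer coefficients yields p as stated.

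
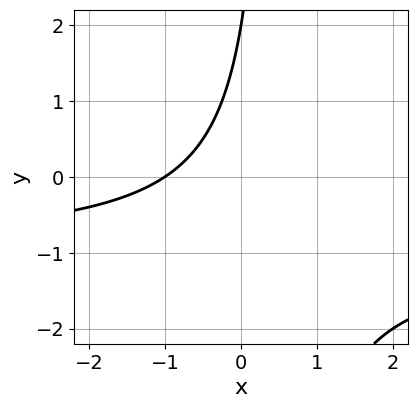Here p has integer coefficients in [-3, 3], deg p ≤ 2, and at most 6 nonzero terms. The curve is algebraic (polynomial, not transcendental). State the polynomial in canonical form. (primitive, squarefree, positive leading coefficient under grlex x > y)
Degree: the shape is more complex than any degree-1 curve, so deg p = 2.
Reading off the gridlines: it meets the x-axis at x = -1 (among the integer gridlines); it crosses the y-axis at the gridline y = 2.
Solving for integer coefficients yields p as stated.

2*x*y + 2*x - y + 2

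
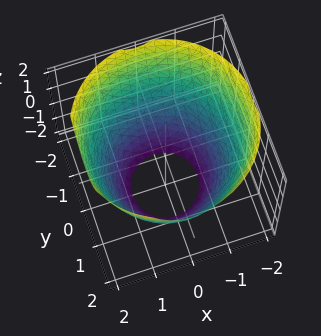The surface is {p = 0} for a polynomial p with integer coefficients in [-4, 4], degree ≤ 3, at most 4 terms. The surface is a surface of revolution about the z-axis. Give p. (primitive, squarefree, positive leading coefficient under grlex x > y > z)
Degree: no degree-1 surface has this shape, so deg p = 2.
Symmetries: rotational symmetry about the z-axis ⇒ p depends on x, y only through x² + y².
Checking where it meets the axes: a circular section at z = -2 has radius exactly 1; the surface avoids every integer z-axis point in the box.
Together with the visible shape, these determine p as stated.

x^2 + y^2 - z - 3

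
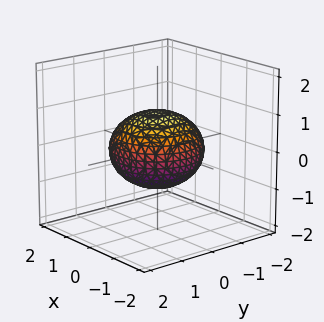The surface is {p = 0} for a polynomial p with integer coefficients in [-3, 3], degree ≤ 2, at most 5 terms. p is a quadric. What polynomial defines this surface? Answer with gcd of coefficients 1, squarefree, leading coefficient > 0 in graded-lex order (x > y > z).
2*x^2 + 2*y^2 + 3*z^2 - 3

The degree is 2 — bounded and convex; a quadric.
Symmetries: rotational symmetry about the z-axis ⇒ p depends on x, y only through x² + y²; mirror symmetry z ↦ −z ⇒ only even powers of z.
Observable constraints: a circular section at z = 0 has radius between 1 and 2; the z-axis gridline crossings are at z ∈ {-1, 1}.
The integer polynomial consistent with all of this is the stated p.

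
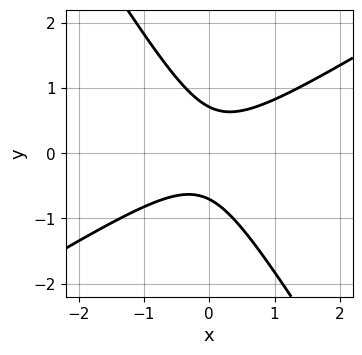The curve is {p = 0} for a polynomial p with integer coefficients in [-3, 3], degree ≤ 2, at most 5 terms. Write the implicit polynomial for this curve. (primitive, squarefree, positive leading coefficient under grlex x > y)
2*x^2 - 2*x*y - 2*y^2 + 1

1. Degree: a generic line meets the curve in up to 2 points, so deg p = 2.
2. From the visible intercepts: the curve avoids every integer x-axis point in the box.
3. Assembling these constraints gives the stated polynomial.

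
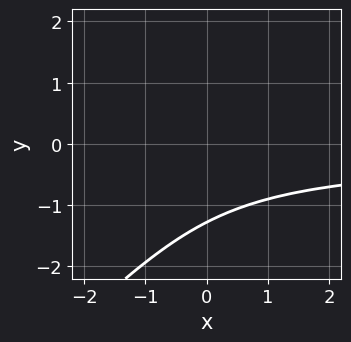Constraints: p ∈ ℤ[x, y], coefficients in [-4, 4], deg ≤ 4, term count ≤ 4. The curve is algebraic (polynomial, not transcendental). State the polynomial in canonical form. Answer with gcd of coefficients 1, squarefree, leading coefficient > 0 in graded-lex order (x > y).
First, the degree is 3 — a generic line meets the curve in up to 3 points.
Then, from the visible intercepts: the curve avoids every integer x-axis point in the box.
Finally, together with the visible shape, these determine p as stated.

3*x*y^2 - 3*y^3 - 2*y^2 - 3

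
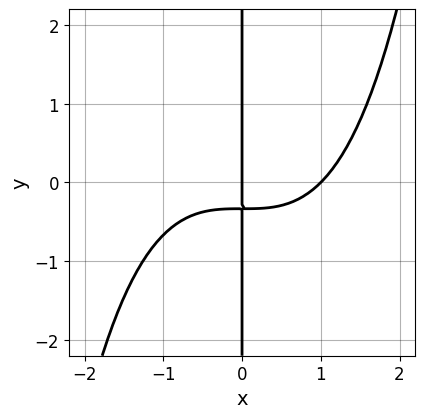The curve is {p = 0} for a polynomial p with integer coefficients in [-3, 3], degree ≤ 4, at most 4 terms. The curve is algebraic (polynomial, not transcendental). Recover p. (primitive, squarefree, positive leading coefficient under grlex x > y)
(a) deg p = 4.
(b) Observable constraints: among the integer gridlines, it crosses the x-axis at x ∈ {0, 1}; the visible y-axis segment lies entirely on the curve.
(c) Fitting integer coefficients to these (and the overall shape) gives p.

x^4 - 3*x*y - x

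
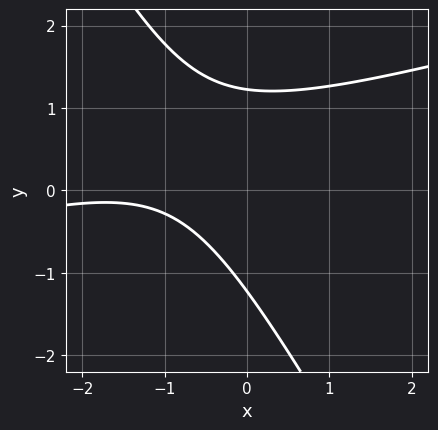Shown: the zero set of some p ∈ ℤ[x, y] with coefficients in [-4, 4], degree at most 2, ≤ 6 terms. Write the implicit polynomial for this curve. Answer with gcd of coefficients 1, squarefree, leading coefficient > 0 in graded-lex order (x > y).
1. Degree: the shape is more complex than any degree-1 curve, so deg p = 2.
2. Against the integer gridlines: it misses every integer gridline on the x-axis.
3. Solving for integer coefficients yields p as stated.

x^2 - 3*x*y - 2*y^2 + 3*x + 3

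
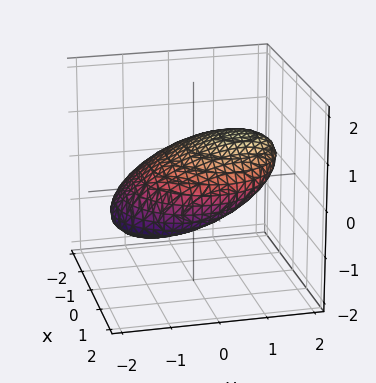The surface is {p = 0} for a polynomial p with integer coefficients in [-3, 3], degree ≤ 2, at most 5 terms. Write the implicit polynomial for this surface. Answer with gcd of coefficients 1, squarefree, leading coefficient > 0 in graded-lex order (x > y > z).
1. deg p = 2. The shape is more complex than any degree-1 surface.
2. Putting this together gives p.

x^2 + y^2 - 2*y*z + 3*z^2 - 2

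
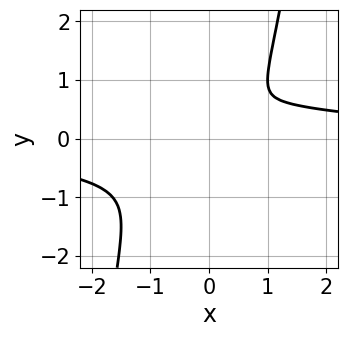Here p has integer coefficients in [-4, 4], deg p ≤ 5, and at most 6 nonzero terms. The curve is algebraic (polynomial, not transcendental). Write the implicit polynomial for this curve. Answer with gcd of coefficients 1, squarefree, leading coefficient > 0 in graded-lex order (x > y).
(a) Degree: the shape is more complex than any degree-3 curve, so deg p = 4.
(b) The integer polynomial consistent with all of this is the stated p.

2*x^3*y + x^2*y - 3*x^2 + 3*x*y - 3*y^2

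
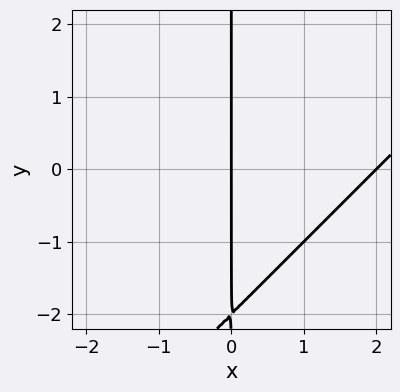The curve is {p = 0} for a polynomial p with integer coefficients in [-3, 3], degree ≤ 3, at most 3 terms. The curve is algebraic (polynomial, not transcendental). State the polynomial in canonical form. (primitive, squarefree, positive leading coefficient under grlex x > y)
x^2 - x*y - 2*x

First, degree: a generic line meets the curve in up to 2 points, so deg p = 2.
Then, from the axis intercepts and sections: the visible y-axis segment lies entirely on the curve; among the integer gridlines, it crosses the x-axis at x ∈ {0, 2}.
Finally, together with the visible shape, these determine p as stated.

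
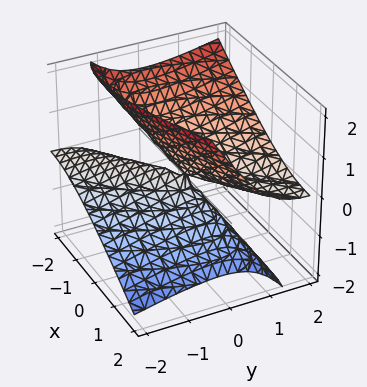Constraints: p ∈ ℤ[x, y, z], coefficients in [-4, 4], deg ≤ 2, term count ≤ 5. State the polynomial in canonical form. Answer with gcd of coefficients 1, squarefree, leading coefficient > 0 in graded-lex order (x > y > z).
x^2 - 2*x*y + y^2 - 3*y*z - 2*z^2

1. Degree: the shape is more complex than any degree-1 surface, so deg p = 2.
2. Against the integer gridlines: it meets the z-axis at z = 0 (among the integer gridlines); it meets the y-axis at y = 0 (among the integer gridlines); one x-axis crossing is at x = 0.
3. These observations pin down the coefficients.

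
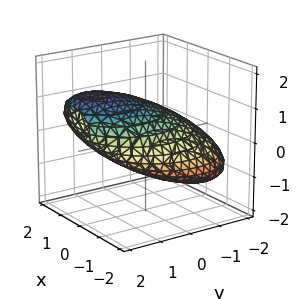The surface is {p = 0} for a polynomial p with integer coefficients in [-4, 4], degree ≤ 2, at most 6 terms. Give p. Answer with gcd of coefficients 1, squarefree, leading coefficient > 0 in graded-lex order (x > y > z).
x^2 - x*z + y^2 - 2*y*z + 3*z^2 - 3

The degree is 2 — no degree-1 surface has this shape.
Against the integer gridlines: the z-axis gridline crossings are at z ∈ {-1, 1}.
Together with the visible shape, these determine p as stated.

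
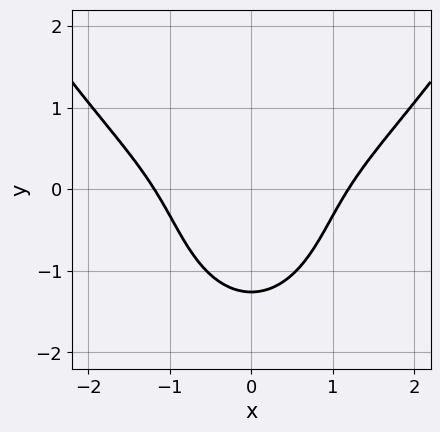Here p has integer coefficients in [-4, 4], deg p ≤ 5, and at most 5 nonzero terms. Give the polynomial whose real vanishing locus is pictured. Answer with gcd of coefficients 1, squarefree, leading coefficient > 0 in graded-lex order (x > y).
x^4 - 3*x^2*y - y^3 - 2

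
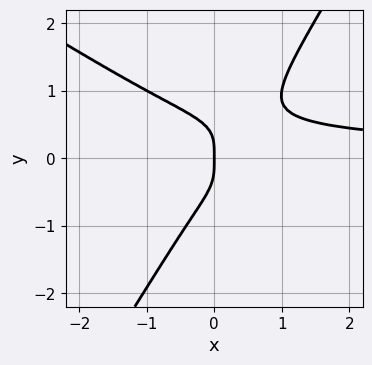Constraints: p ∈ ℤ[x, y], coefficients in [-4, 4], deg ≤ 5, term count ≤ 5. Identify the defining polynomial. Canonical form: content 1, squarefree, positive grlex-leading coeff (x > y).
3*x^2*y^2 + 3*x*y^3 - 3*y^4 - 2*x*y^2 - x

(a) deg p = 4.
(b) From the axis intercepts and sections: one x-axis crossing is at x = 0; it crosses the y-axis at the gridline y = 0.
(c) Fitting integer coefficients to these (and the overall shape) gives p.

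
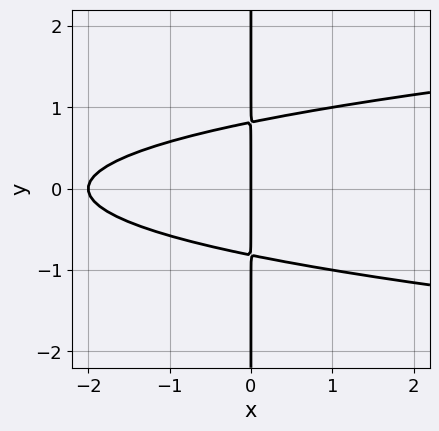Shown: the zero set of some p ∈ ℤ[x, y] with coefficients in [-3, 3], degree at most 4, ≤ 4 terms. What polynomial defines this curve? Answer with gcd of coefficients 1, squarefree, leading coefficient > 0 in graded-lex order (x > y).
3*x*y^2 - x^2 - 2*x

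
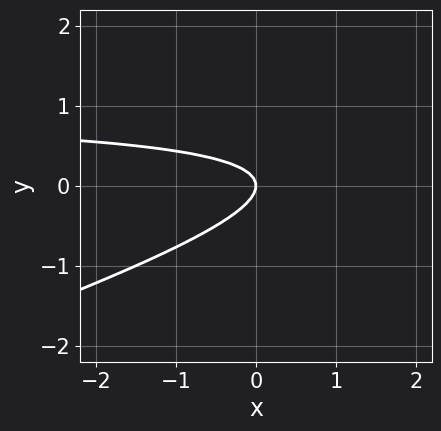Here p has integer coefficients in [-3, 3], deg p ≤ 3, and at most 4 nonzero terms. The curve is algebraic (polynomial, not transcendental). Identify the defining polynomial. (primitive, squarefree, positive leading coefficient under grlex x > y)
x*y - 3*y^2 - x

1. Degree: no degree-1 curve has this shape, so deg p = 2.
2. From the visible intercepts: one y-axis crossing is at y = 0; one x-axis crossing is at x = 0.
3. Fitting integer coefficients to these (and the overall shape) gives p.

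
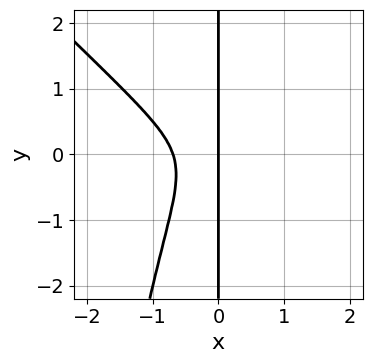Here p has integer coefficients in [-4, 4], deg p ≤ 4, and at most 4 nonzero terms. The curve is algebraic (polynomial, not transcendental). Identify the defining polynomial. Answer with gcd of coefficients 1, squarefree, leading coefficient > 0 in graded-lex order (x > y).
3*x^4 + 3*x^3*y + 2*x*y^2 + x

1. deg p = 4. A generic line meets the curve in up to 4 points.
2. Checking where it meets the axes: the visible y-axis segment lies entirely on the curve; one x-axis crossing is at x = 0.
3. Solving for integer coefficients yields p as stated.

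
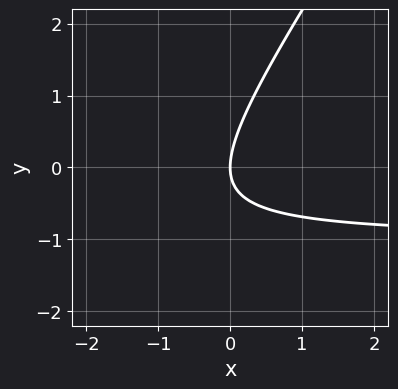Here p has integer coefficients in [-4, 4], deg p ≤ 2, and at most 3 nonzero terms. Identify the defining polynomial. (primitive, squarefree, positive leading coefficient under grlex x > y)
The degree is 2 — a generic line meets the curve in up to 2 points.
Against the integer gridlines: it meets the y-axis at y = 0 (among the integer gridlines); it meets the x-axis at x = 0 (among the integer gridlines).
Fitting integer coefficients to these (and the overall shape) gives p.

3*x*y - 2*y^2 + 3*x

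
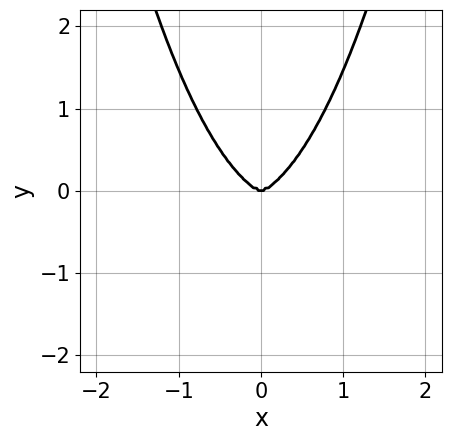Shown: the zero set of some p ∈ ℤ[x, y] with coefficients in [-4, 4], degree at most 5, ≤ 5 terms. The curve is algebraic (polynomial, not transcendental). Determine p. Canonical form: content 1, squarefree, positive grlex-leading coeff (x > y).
x^4 + x^2*y^2 - y^3

1. Degree: no degree-3 curve has this shape, so deg p = 4.
2. Symmetries: it's symmetric under x → −x, forcing even powers of x.
3. From the axis intercepts and sections: it meets the y-axis at y = 0 (among the integer gridlines); it meets the x-axis at x = 0 (among the integer gridlines).
4. These observations pin down the coefficients.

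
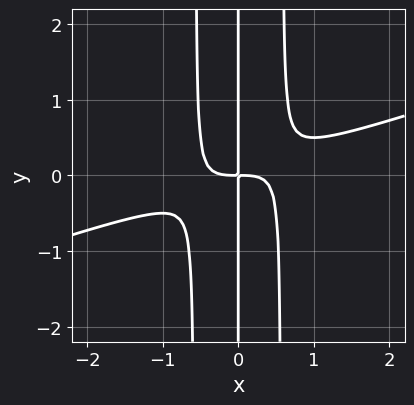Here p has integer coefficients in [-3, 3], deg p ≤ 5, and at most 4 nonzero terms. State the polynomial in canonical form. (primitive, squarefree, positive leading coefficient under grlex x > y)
x^4 - 3*x^3*y + x*y

First, degree: no degree-3 curve has this shape, so deg p = 4.
Next, against the integer gridlines: every point of the y-axis in the box is on the curve.
Finally, the integer polynomial consistent with all of this is the stated p.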